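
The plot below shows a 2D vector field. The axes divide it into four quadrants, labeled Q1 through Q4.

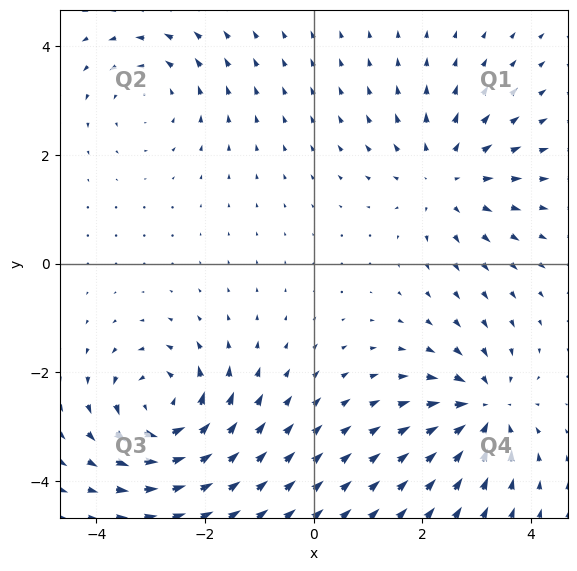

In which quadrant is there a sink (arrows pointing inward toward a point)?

The sink sits at approximately (3.1, -2.7), which lies in quadrant Q4. The divergence there is about -5, negative as expected for a sink.

Q4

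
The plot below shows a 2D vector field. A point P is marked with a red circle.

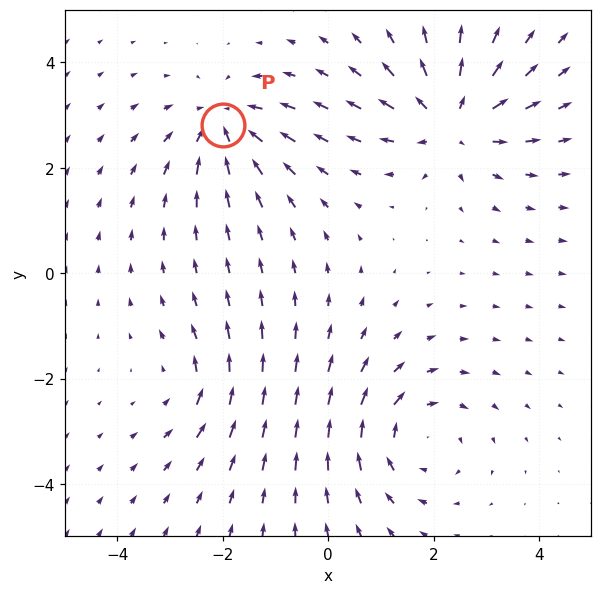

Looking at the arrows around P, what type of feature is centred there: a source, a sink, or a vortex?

At P (-2.0, 2.8) the arrows converge inward. Divergence about -5, curl ≈0 — negative divergence with near-zero curl is a sink.

sink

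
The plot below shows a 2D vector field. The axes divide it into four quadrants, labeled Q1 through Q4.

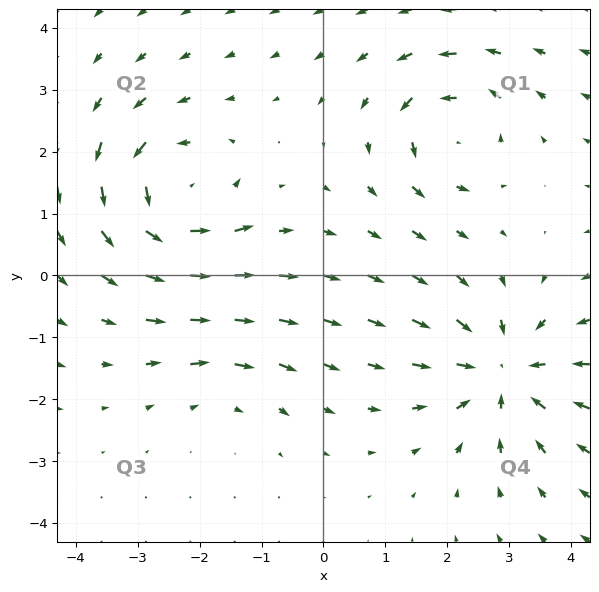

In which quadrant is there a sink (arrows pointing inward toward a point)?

The sink sits at approximately (2.9, -1.6), which lies in quadrant Q4. The divergence there is about -5, negative as expected for a sink.

Q4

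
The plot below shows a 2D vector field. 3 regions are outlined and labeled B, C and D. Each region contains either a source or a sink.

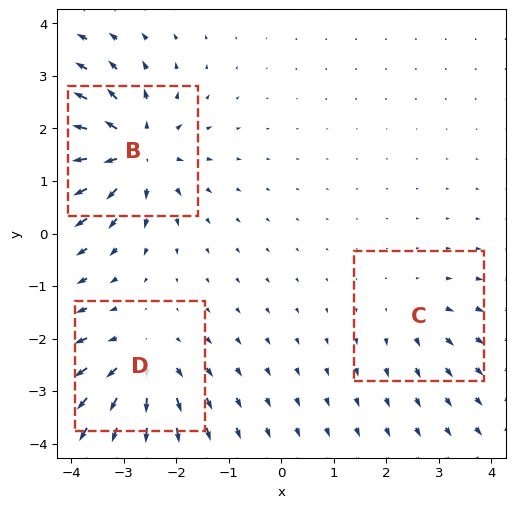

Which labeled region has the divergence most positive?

B

Divergence at each region's feature centre — B: about +6, C: about +2, D: about +4. Region B is most positive.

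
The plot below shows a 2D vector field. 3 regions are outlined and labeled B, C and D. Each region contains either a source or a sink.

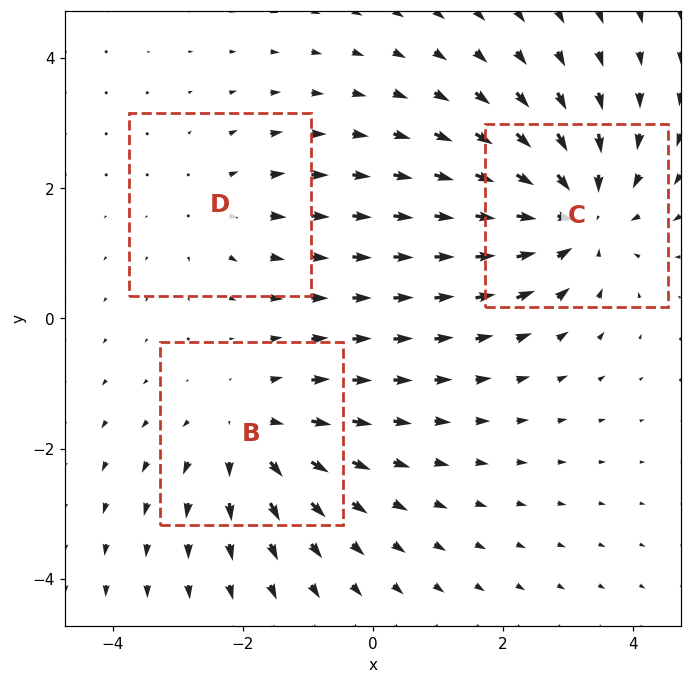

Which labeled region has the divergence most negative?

C

Divergence at each region's feature centre — B: about +3, C: about -4, D: about +2. Region C is most negative.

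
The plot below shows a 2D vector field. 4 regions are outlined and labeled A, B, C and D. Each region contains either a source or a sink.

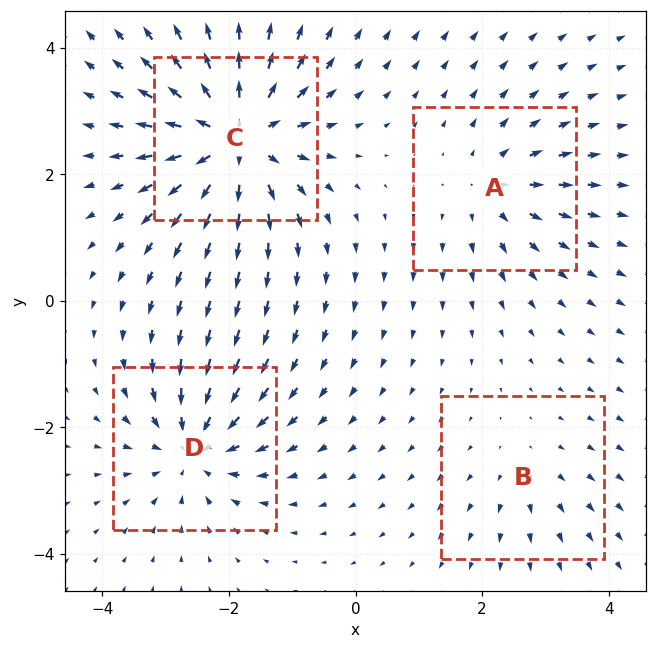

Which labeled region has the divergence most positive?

C

Divergence at each region's feature centre — A: about +4, B: about +2, C: about +8, D: about -6. Region C is most positive.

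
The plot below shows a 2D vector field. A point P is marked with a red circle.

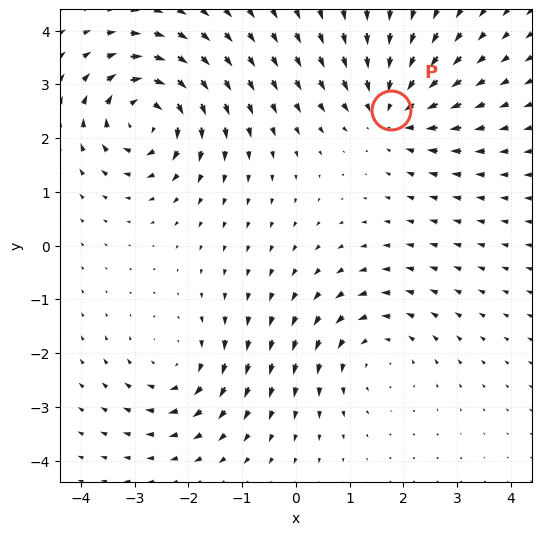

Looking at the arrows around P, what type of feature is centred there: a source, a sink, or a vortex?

sink

At P (1.8, 2.5) the arrows converge inward. Divergence about -5, curl ≈0 — negative divergence with near-zero curl is a sink.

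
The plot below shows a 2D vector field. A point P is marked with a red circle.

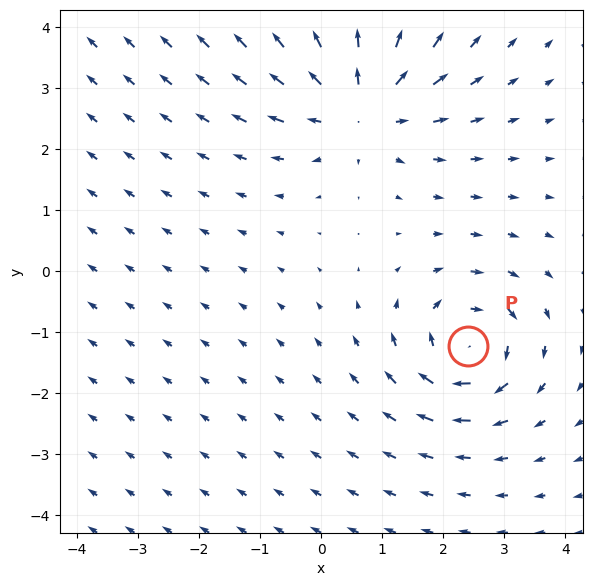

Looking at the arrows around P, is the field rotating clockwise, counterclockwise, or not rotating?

clockwise

Near P at (2.4, -1.2) the arrows circulate clockwise. The curl (z-component) there is about -5; negative curl means clockwise rotation.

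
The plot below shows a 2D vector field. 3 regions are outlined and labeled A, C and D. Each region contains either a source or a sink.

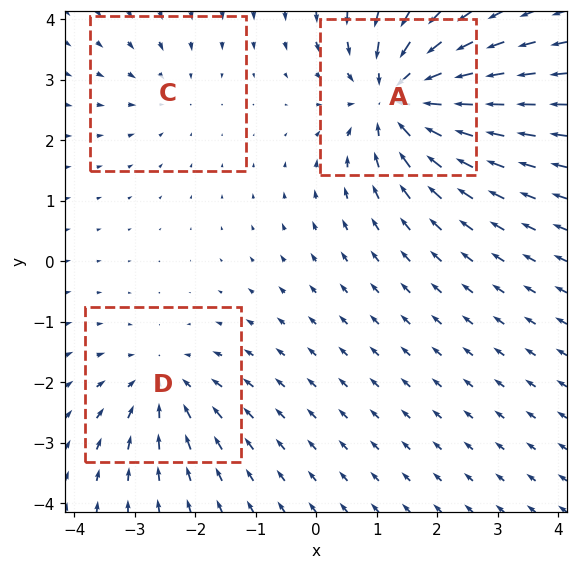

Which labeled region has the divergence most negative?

A

Divergence at each region's feature centre — A: about -6, C: about -2, D: about -3. Region A is most negative.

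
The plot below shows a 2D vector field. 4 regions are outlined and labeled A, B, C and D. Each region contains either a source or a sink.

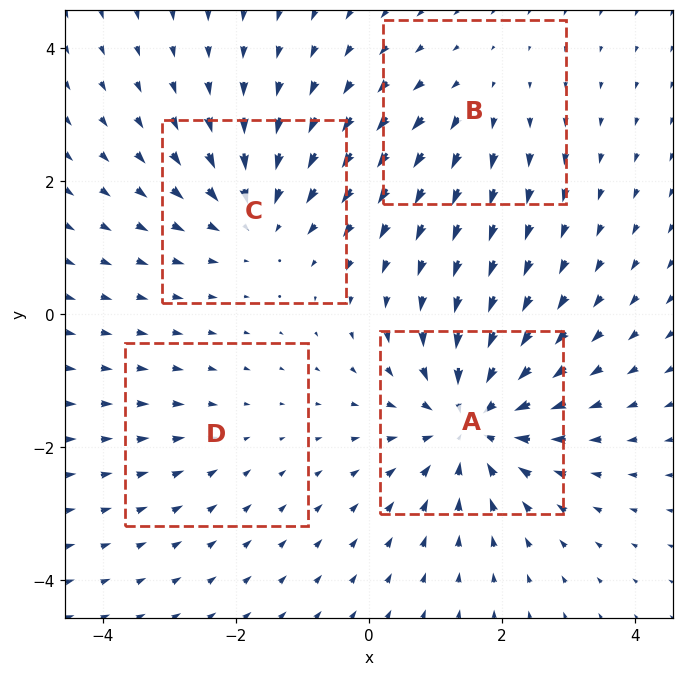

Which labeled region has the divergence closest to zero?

Divergence at each region's feature centre — A: about -7, B: about +3, C: about -4, D: about -2. Region D is closest to zero.

D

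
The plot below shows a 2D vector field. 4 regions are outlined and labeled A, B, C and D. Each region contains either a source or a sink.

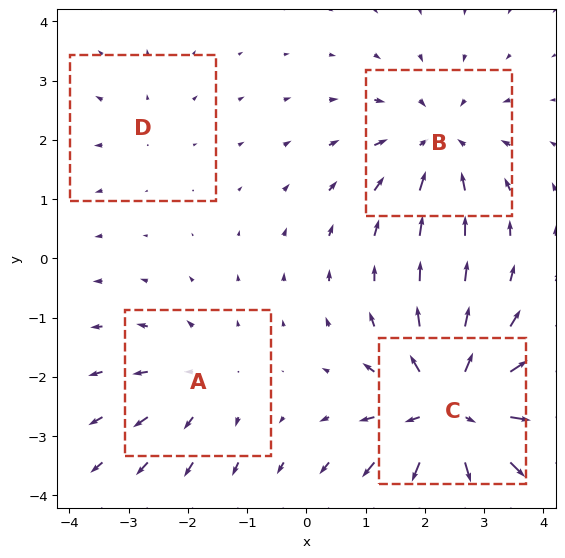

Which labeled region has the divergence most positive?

Divergence at each region's feature centre — A: about +3, B: about -4, C: about +7, D: about +2. Region C is most positive.

C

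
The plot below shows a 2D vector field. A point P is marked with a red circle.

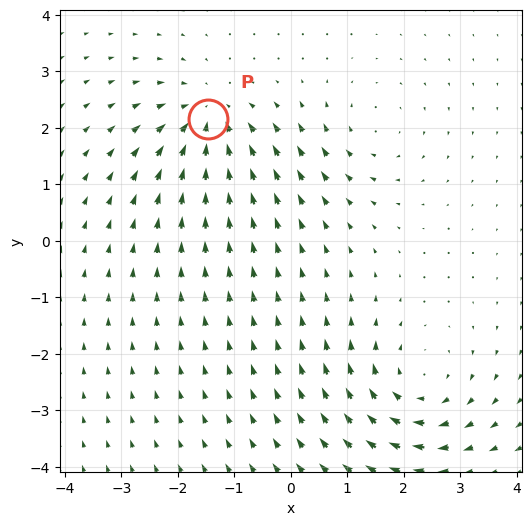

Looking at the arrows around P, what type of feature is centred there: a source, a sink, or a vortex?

At P (-1.5, 2.2) the arrows converge inward. Divergence about -5, curl ≈0 — negative divergence with near-zero curl is a sink.

sink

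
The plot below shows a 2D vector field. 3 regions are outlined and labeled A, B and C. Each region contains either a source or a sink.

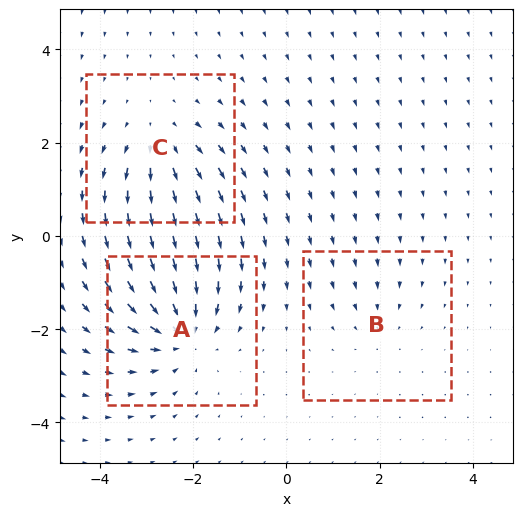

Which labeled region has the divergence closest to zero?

B

Divergence at each region's feature centre — A: about -5, B: about -2, C: about +3. Region B is closest to zero.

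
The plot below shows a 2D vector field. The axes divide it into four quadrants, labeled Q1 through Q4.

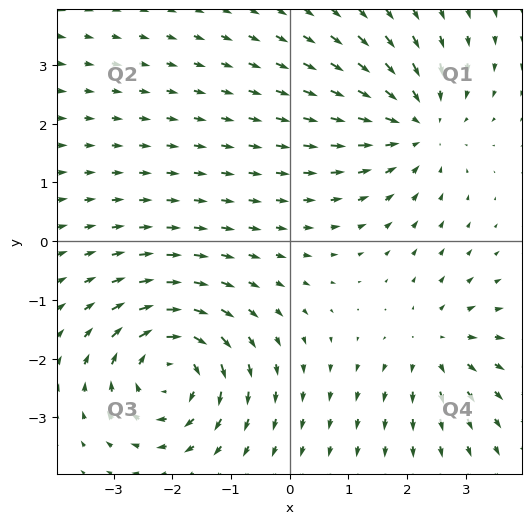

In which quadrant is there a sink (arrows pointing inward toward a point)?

Q1

The sink sits at approximately (2.2, 2.0), which lies in quadrant Q1. The divergence there is about -4, negative as expected for a sink.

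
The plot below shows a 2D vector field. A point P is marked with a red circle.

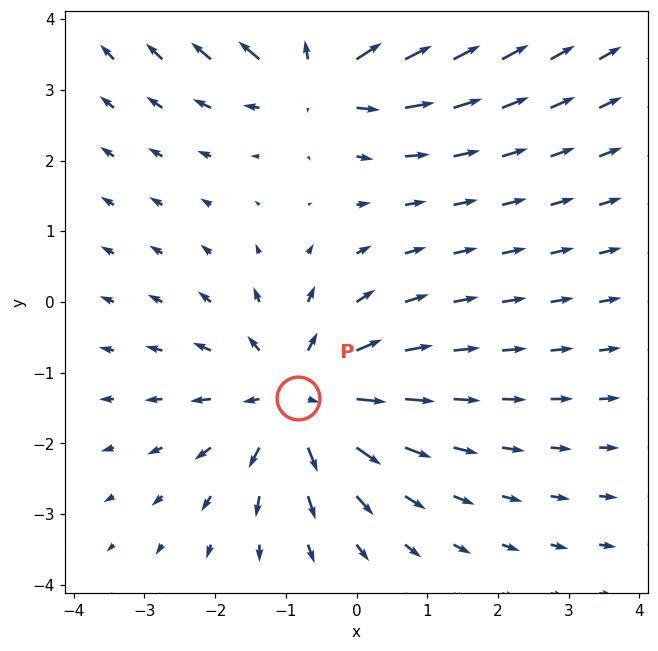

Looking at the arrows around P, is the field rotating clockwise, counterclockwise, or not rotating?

Near P at (-0.8, -1.4) the arrows show no circulation. The curl there is ≈0.

not rotating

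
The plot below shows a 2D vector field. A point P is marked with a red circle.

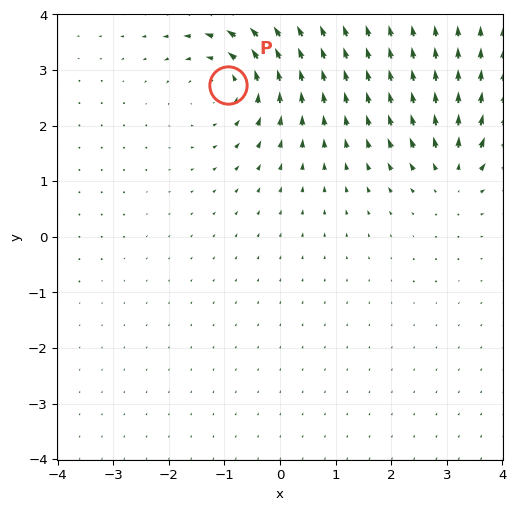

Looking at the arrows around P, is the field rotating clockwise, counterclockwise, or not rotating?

Near P at (-0.9, 2.7) the arrows circulate counterclockwise. The curl (z-component) there is about +4; positive curl means counterclockwise rotation.

counterclockwise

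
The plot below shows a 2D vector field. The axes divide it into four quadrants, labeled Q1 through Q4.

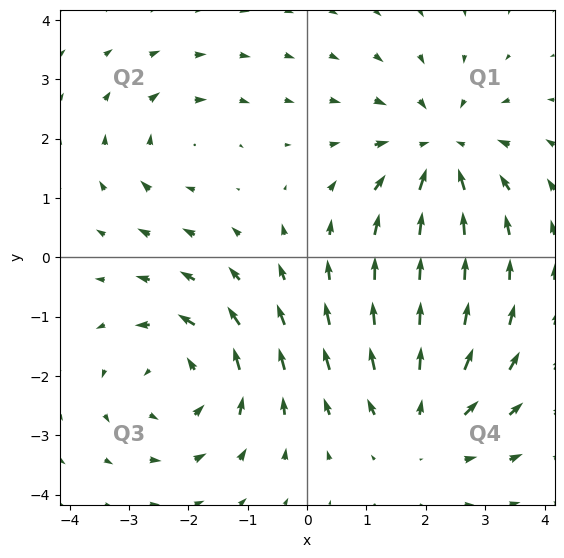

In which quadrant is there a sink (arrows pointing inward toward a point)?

The sink sits at approximately (2.2, 1.8), which lies in quadrant Q1. The divergence there is about -4, negative as expected for a sink.

Q1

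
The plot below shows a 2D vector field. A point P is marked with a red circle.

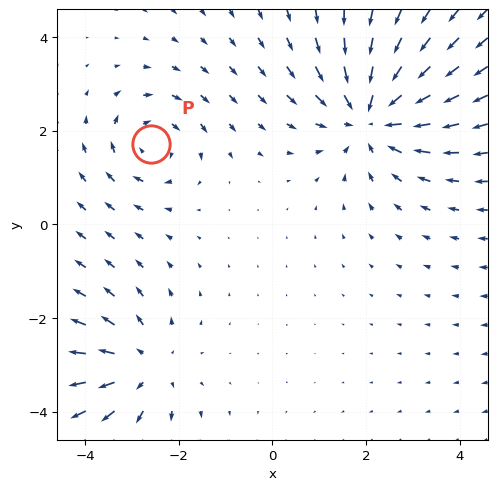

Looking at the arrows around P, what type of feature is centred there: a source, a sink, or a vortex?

vortex

At P (-2.6, 1.7) the arrows circulate clockwise. Divergence ≈0, curl about -3 — near-zero divergence with nonzero curl is a vortex.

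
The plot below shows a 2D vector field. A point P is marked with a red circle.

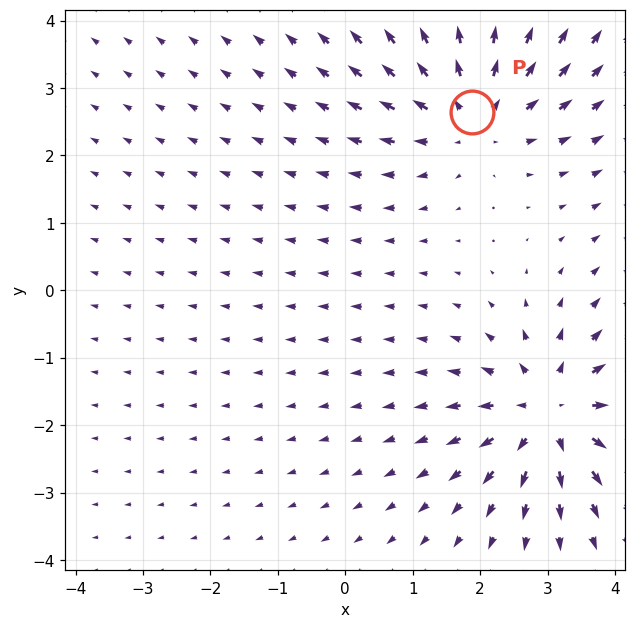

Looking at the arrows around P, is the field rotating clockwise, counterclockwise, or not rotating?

Near P at (1.9, 2.6) the arrows show no circulation. The curl there is ≈0.

not rotating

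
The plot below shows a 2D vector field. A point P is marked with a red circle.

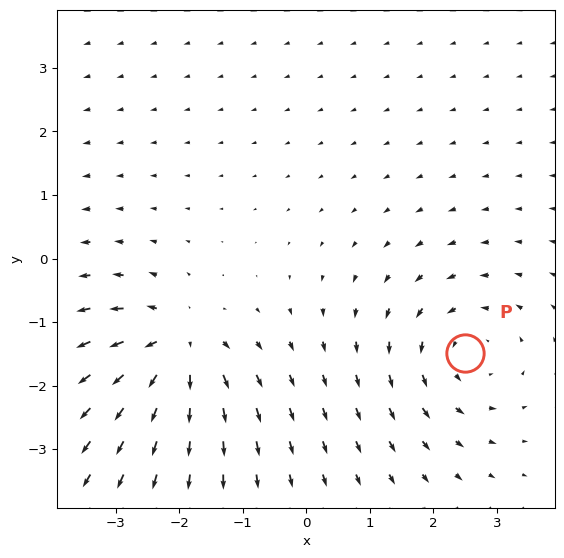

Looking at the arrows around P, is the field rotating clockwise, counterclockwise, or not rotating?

counterclockwise

Near P at (2.5, -1.5) the arrows circulate counterclockwise. The curl (z-component) there is about +3; positive curl means counterclockwise rotation.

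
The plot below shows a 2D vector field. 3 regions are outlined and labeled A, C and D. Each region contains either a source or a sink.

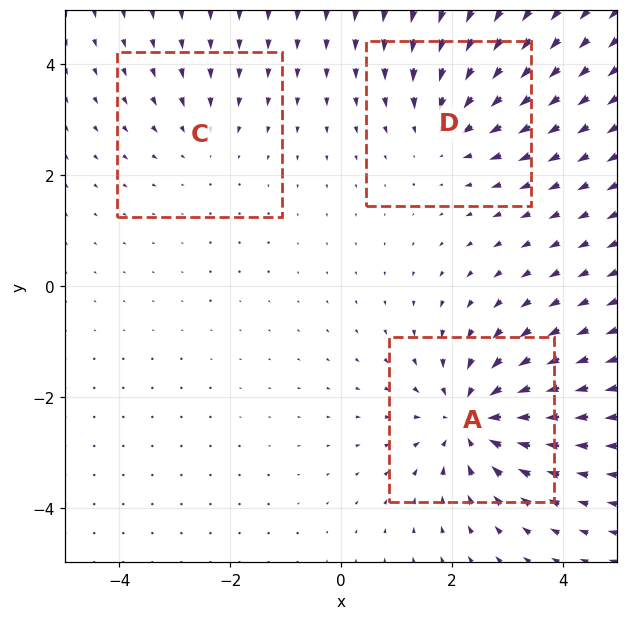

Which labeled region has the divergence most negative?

A

Divergence at each region's feature centre — A: about -5, C: about -2, D: about -3. Region A is most negative.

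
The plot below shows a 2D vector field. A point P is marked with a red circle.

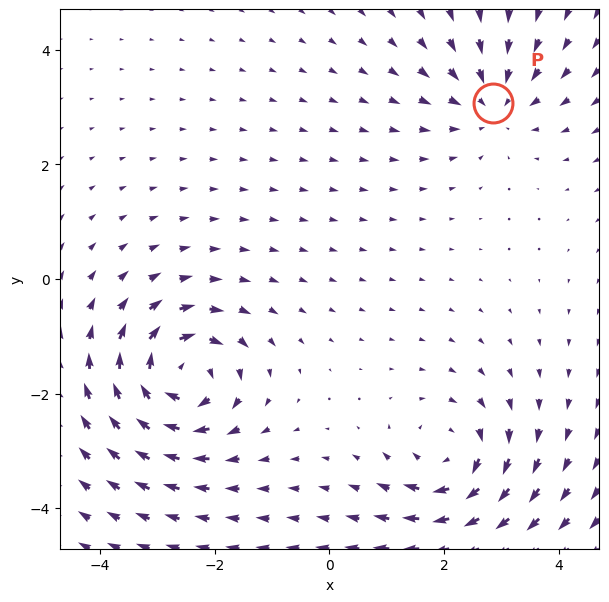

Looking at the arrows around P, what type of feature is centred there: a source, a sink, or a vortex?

sink

At P (2.8, 3.1) the arrows converge inward. Divergence about -3, curl ≈0 — negative divergence with near-zero curl is a sink.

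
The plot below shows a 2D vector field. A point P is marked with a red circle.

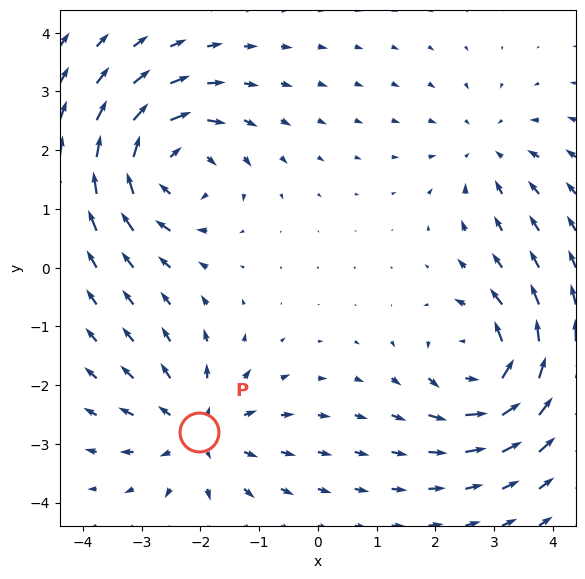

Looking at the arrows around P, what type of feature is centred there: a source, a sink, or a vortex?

At P (-2.0, -2.8) the arrows spread outward. Divergence about +4, curl ≈0 — positive divergence with near-zero curl is a source.

source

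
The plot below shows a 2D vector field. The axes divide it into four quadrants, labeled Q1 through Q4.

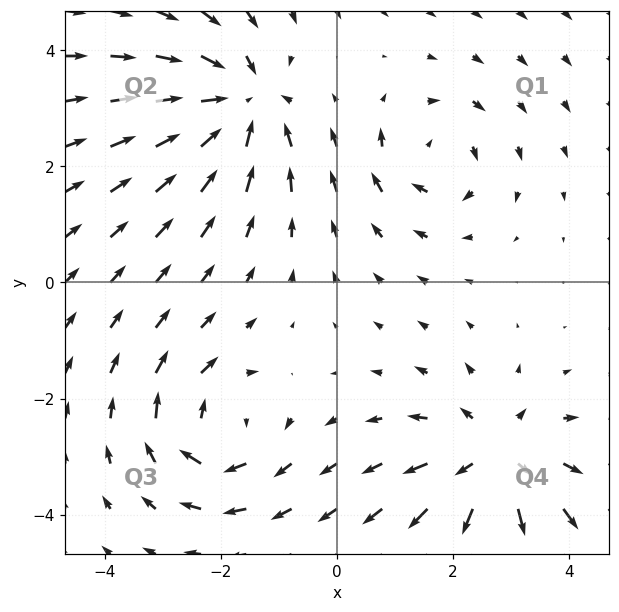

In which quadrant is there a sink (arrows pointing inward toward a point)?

Q2

The sink sits at approximately (-1.7, 3.1), which lies in quadrant Q2. The divergence there is about -5, negative as expected for a sink.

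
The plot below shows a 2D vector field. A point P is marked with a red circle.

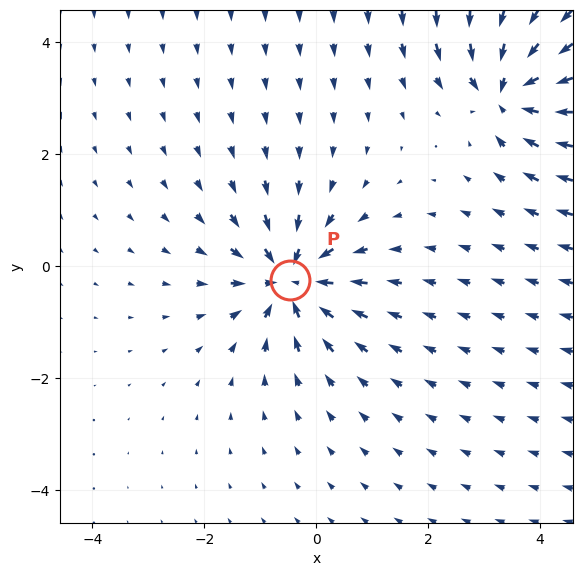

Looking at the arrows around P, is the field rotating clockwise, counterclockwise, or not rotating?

Near P at (-0.5, -0.3) the arrows show no circulation. The curl there is ≈0.

not rotating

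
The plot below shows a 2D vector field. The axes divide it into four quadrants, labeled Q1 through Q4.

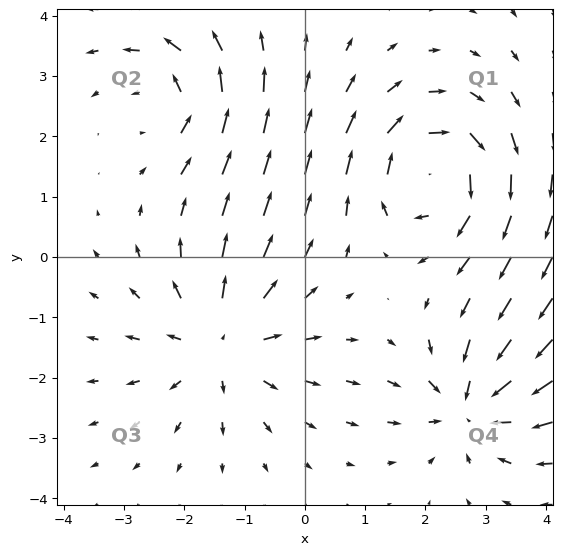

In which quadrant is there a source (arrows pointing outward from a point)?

Q3

The source sits at approximately (-1.4, -1.4), which lies in quadrant Q3. The divergence there is about +5, positive as expected for a source.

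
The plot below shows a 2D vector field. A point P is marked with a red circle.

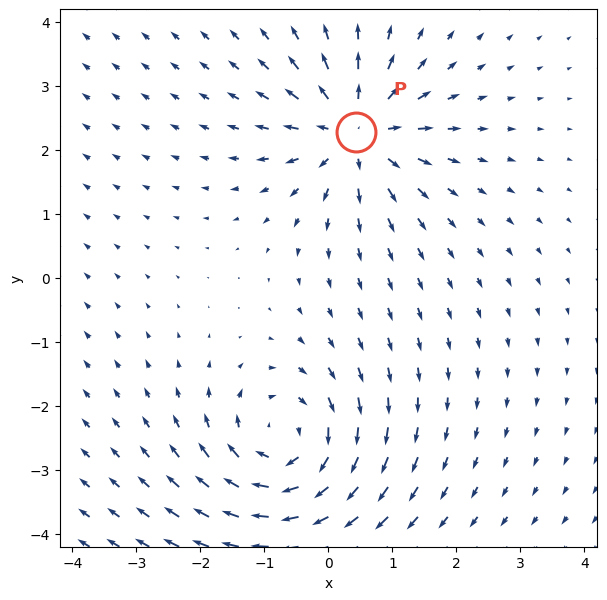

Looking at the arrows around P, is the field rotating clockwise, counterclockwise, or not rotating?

Near P at (0.4, 2.3) the arrows show no circulation. The curl there is ≈0.

not rotating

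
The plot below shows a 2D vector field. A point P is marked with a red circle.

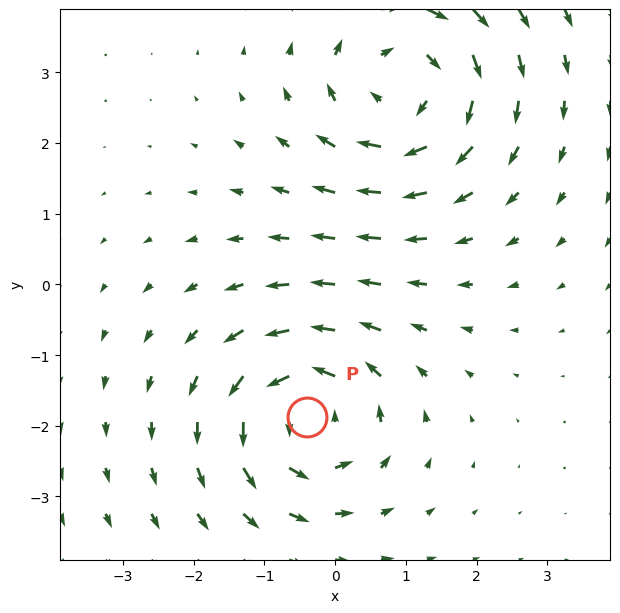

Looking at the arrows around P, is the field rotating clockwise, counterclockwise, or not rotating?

Near P at (-0.4, -1.9) the arrows circulate counterclockwise. The curl (z-component) there is about +5; positive curl means counterclockwise rotation.

counterclockwise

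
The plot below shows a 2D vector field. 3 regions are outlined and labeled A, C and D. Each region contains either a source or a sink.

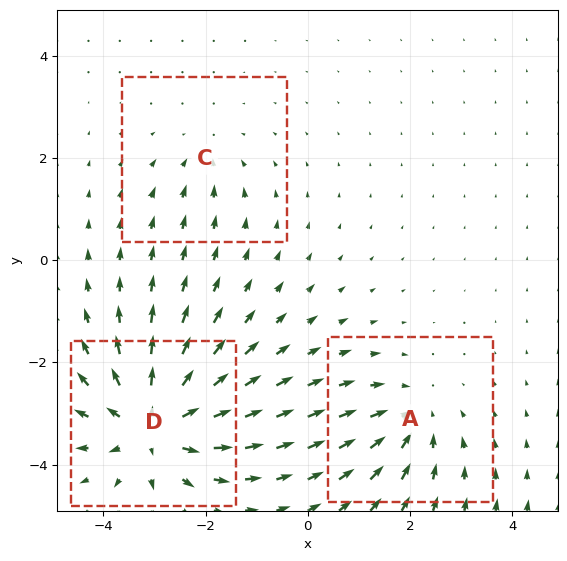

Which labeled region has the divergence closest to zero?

C

Divergence at each region's feature centre — A: about -3, C: about -2, D: about +5. Region C is closest to zero.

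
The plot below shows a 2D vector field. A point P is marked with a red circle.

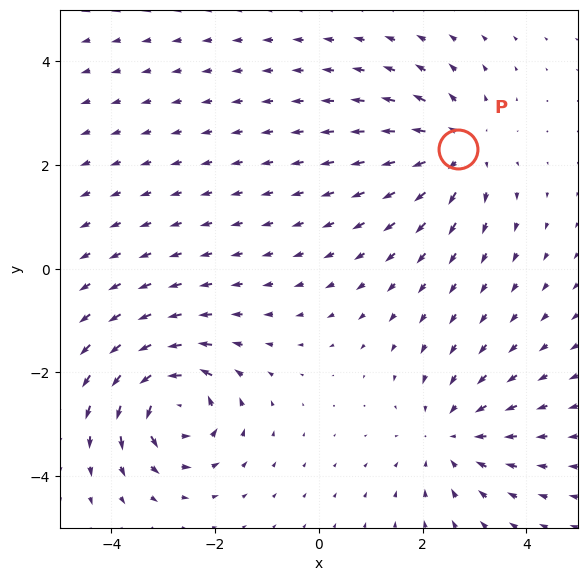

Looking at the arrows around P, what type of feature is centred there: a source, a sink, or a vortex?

At P (2.7, 2.3) the arrows spread outward. Divergence about +5, curl ≈0 — positive divergence with near-zero curl is a source.

source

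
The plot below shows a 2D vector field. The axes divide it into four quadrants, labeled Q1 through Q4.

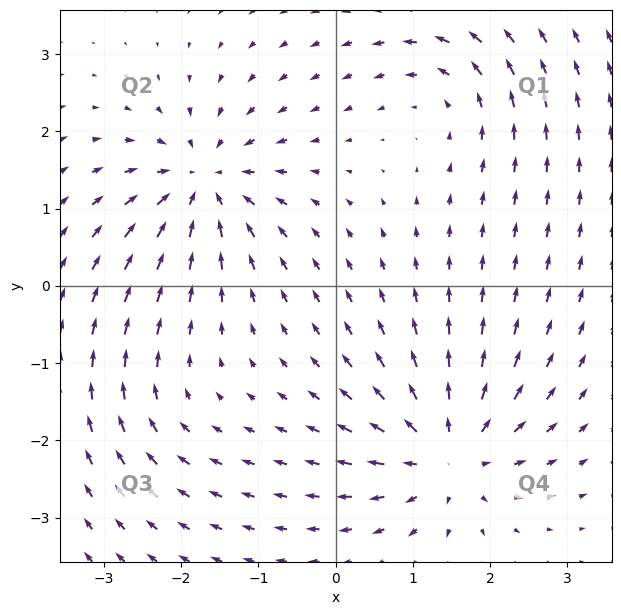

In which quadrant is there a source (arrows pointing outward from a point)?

Q4

The source sits at approximately (1.5, -2.2), which lies in quadrant Q4. The divergence there is about +6, positive as expected for a source.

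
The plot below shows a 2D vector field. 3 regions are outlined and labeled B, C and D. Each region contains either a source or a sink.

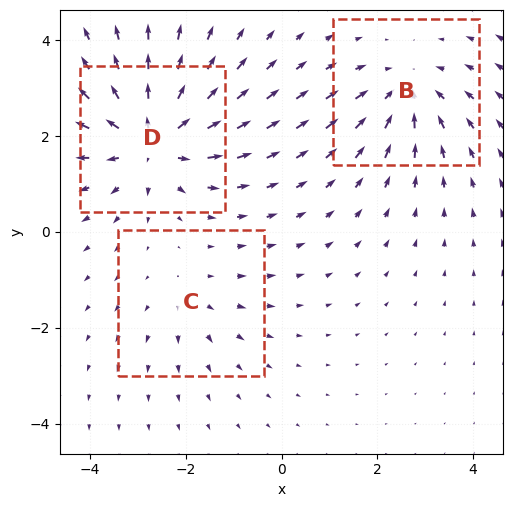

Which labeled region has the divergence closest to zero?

C

Divergence at each region's feature centre — B: about -3, C: about +2, D: about +5. Region C is closest to zero.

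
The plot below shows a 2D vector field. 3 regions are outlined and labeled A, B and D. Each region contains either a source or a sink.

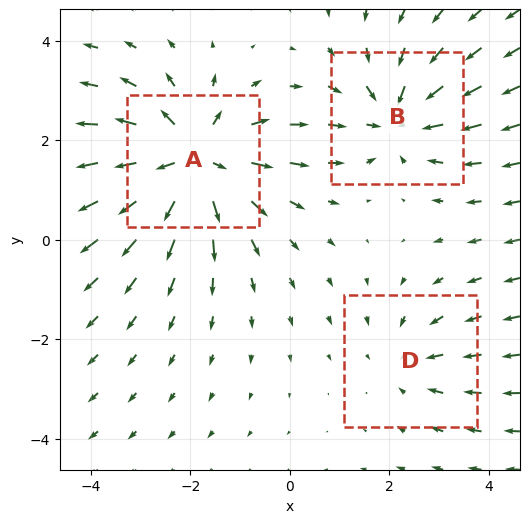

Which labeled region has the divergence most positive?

A

Divergence at each region's feature centre — A: about +4, B: about -3, D: about -2. Region A is most positive.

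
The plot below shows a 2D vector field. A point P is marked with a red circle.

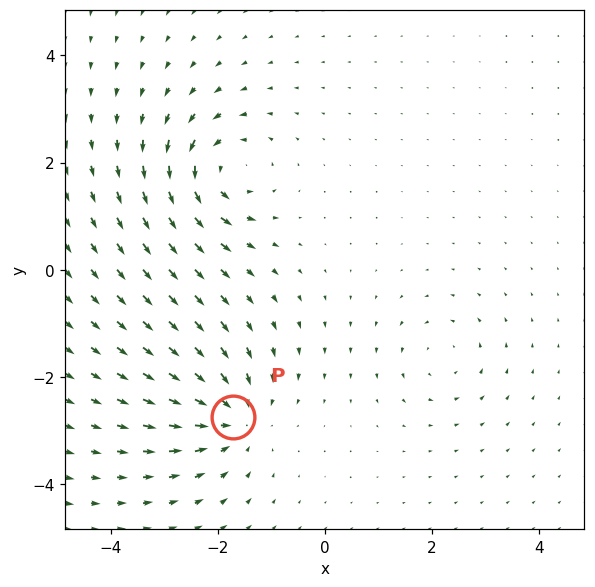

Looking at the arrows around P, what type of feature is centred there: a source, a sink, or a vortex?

sink

At P (-1.7, -2.8) the arrows converge inward. Divergence about -5, curl ≈0 — negative divergence with near-zero curl is a sink.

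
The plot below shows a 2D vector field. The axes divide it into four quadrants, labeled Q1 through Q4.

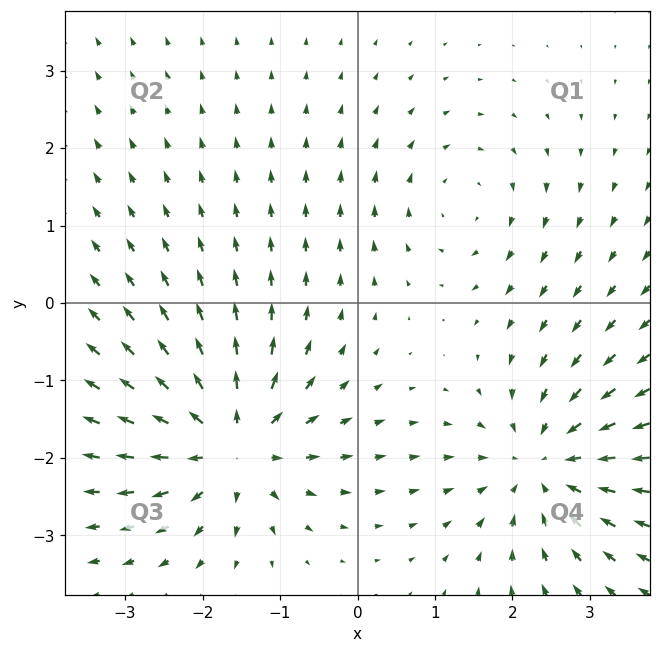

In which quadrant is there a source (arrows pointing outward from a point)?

Q3

The source sits at approximately (-1.6, -1.8), which lies in quadrant Q3. The divergence there is about +6, positive as expected for a source.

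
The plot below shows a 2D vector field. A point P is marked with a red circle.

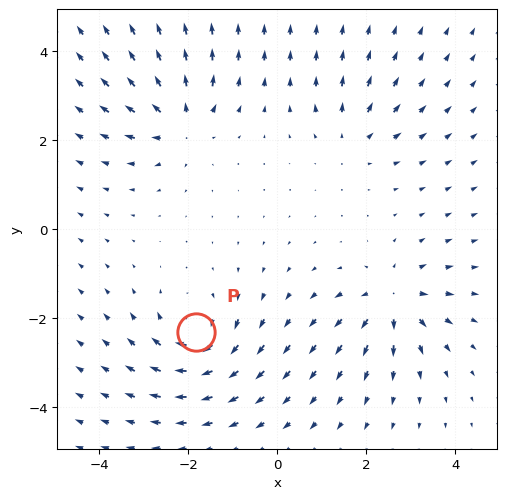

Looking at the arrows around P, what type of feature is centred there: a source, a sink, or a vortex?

vortex

At P (-1.8, -2.3) the arrows circulate clockwise. Divergence ≈0, curl about -7 — near-zero divergence with nonzero curl is a vortex.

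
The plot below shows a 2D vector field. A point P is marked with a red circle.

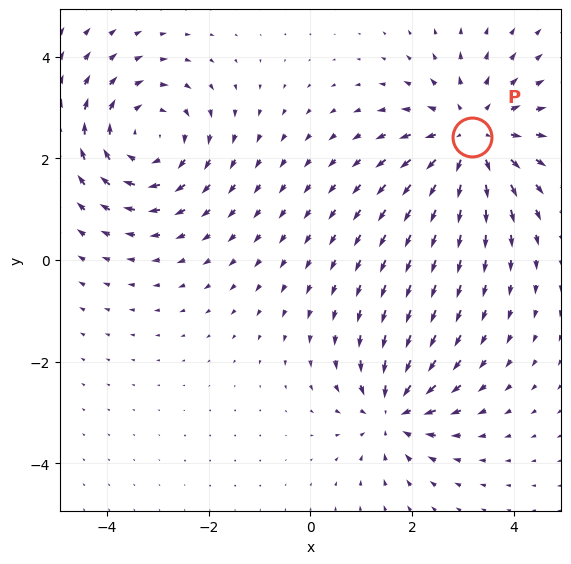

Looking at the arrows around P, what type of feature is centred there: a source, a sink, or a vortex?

At P (3.2, 2.4) the arrows spread outward. Divergence about +4, curl ≈0 — positive divergence with near-zero curl is a source.

source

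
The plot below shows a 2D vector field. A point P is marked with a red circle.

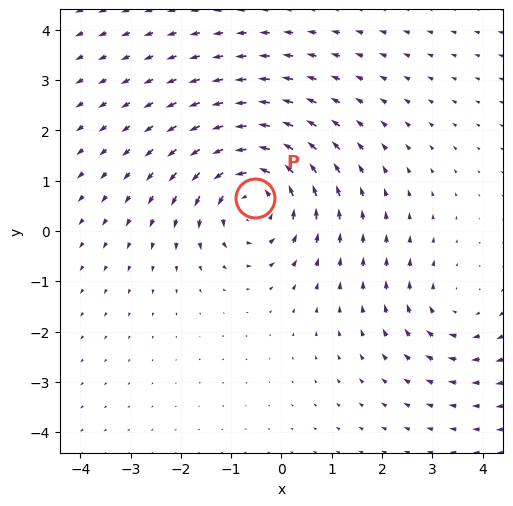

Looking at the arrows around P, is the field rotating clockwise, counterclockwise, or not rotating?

counterclockwise

Near P at (-0.5, 0.7) the arrows circulate counterclockwise. The curl (z-component) there is about +4; positive curl means counterclockwise rotation.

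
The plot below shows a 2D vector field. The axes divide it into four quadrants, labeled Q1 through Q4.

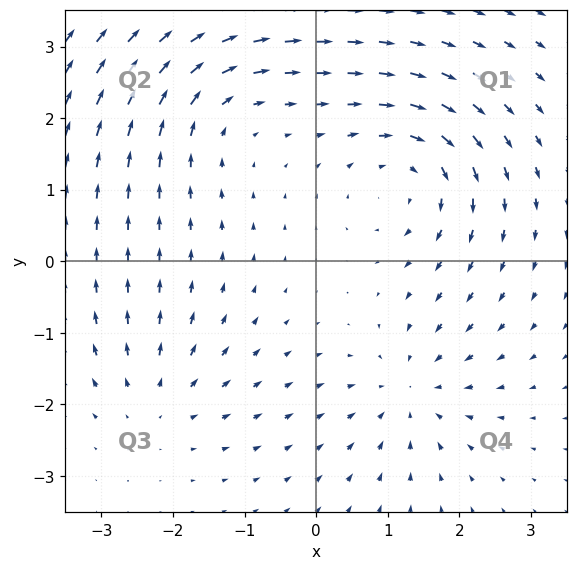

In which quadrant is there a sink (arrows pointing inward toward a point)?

The sink sits at approximately (1.3, -1.8), which lies in quadrant Q4. The divergence there is about -4, negative as expected for a sink.

Q4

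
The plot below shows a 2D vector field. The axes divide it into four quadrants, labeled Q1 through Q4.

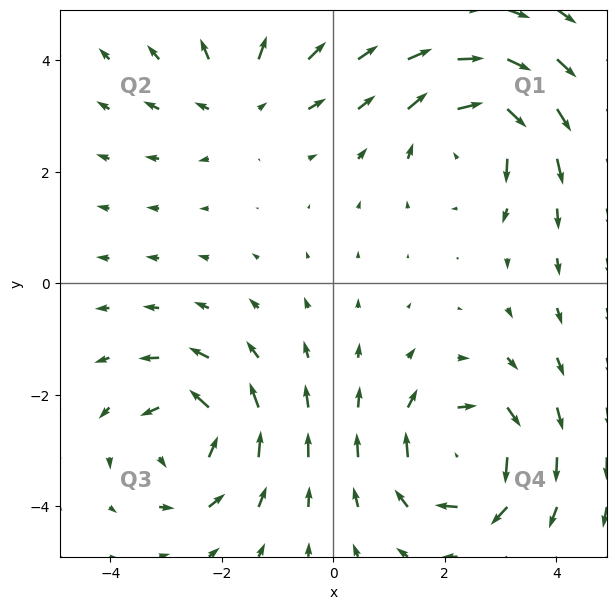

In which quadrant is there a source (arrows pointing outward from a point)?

Q2

The source sits at approximately (-1.6, 3.3), which lies in quadrant Q2. The divergence there is about +3, positive as expected for a source.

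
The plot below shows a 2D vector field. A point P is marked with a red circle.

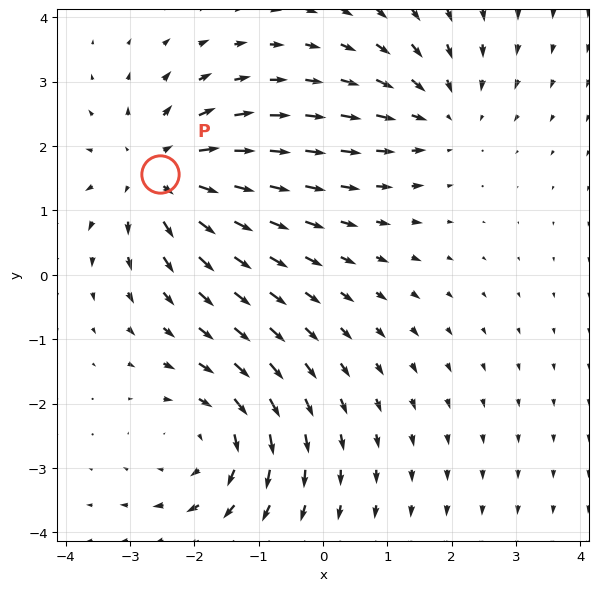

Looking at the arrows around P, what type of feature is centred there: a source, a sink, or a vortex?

source

At P (-2.5, 1.6) the arrows spread outward. Divergence about +4, curl ≈0 — positive divergence with near-zero curl is a source.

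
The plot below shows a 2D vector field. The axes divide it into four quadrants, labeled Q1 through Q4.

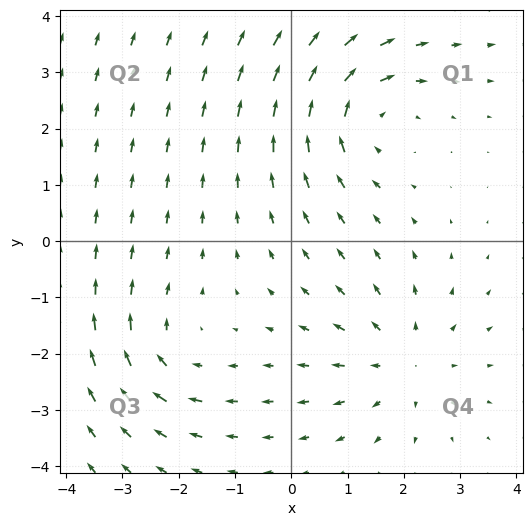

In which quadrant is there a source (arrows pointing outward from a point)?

Q4

The source sits at approximately (2.0, -2.1), which lies in quadrant Q4. The divergence there is about +3, positive as expected for a source.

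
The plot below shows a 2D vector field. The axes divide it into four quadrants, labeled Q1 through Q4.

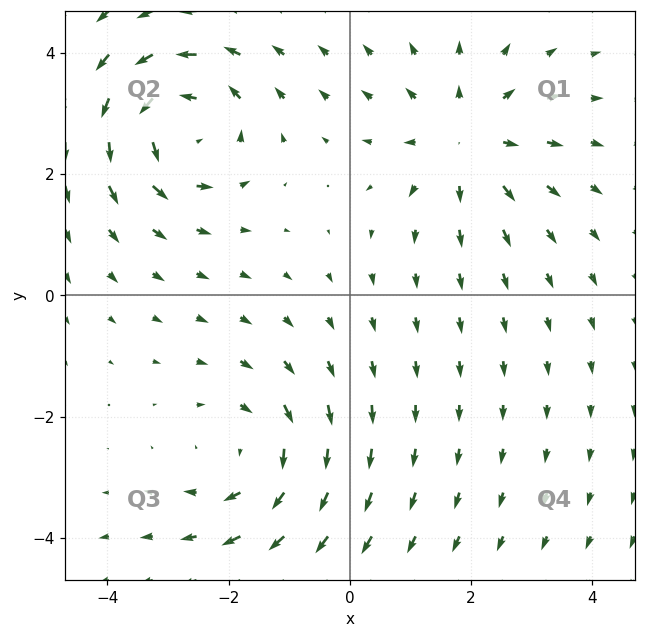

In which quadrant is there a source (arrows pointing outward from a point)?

Q1

The source sits at approximately (1.9, 2.6), which lies in quadrant Q1. The divergence there is about +3, positive as expected for a source.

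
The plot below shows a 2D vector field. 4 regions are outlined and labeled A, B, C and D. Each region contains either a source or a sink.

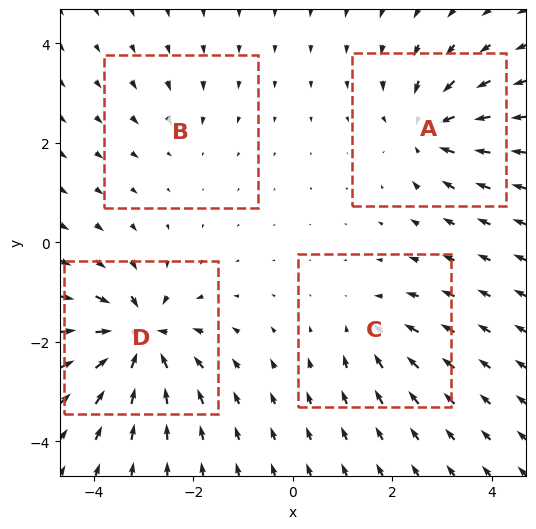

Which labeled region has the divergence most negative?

Divergence at each region's feature centre — A: about -6, B: about -2, C: about -4, D: about -9. Region D is most negative.

D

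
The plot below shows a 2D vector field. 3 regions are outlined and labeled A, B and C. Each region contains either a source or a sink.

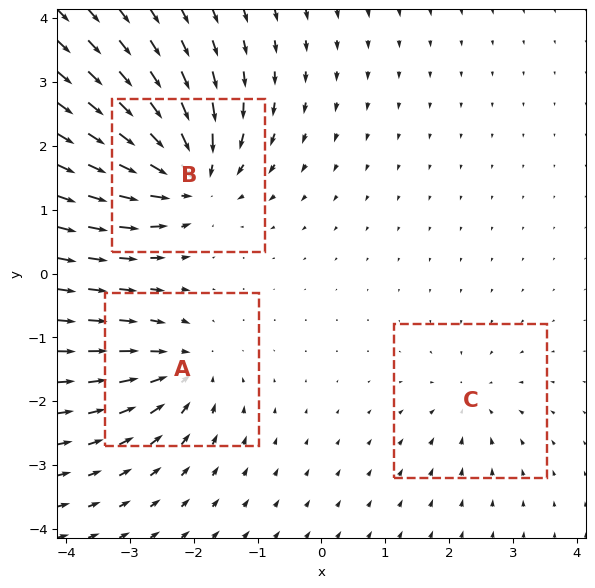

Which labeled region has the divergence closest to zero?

C

Divergence at each region's feature centre — A: about -4, B: about -6, C: about -3. Region C is closest to zero.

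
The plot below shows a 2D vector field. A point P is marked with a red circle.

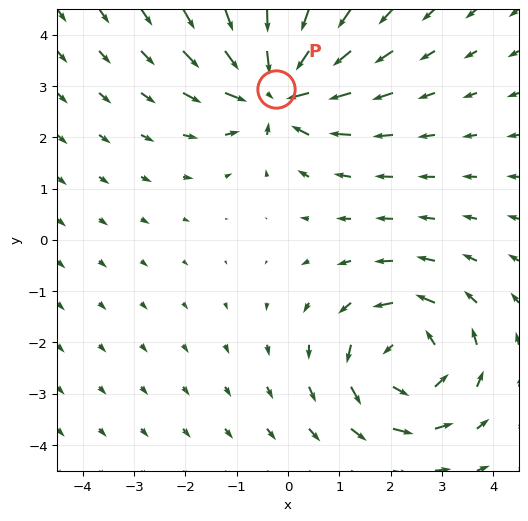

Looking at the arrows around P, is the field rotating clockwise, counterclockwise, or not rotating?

not rotating

Near P at (-0.2, 2.9) the arrows show no circulation. The curl there is ≈0.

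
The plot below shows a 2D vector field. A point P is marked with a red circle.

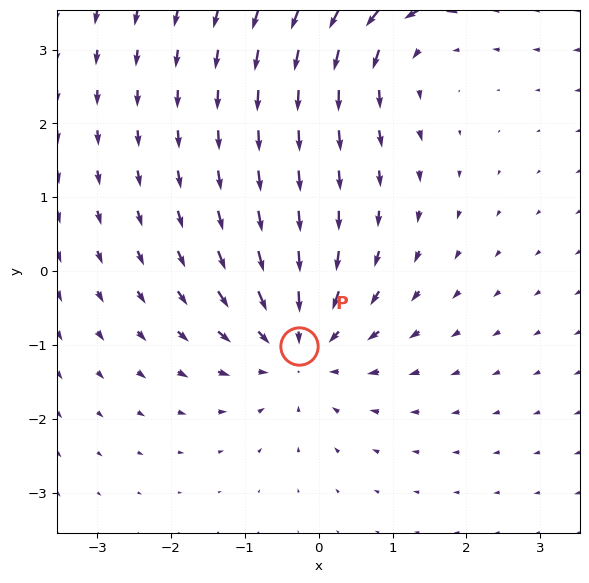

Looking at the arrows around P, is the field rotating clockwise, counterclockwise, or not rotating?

Near P at (-0.3, -1.0) the arrows show no circulation. The curl there is ≈0.

not rotating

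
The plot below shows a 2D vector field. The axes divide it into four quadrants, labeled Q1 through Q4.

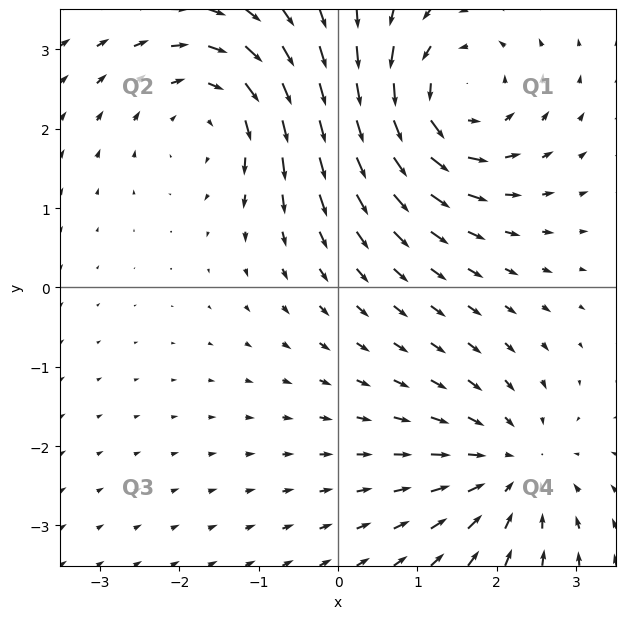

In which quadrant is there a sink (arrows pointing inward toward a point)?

The sink sits at approximately (2.2, -2.3), which lies in quadrant Q4. The divergence there is about -4, negative as expected for a sink.

Q4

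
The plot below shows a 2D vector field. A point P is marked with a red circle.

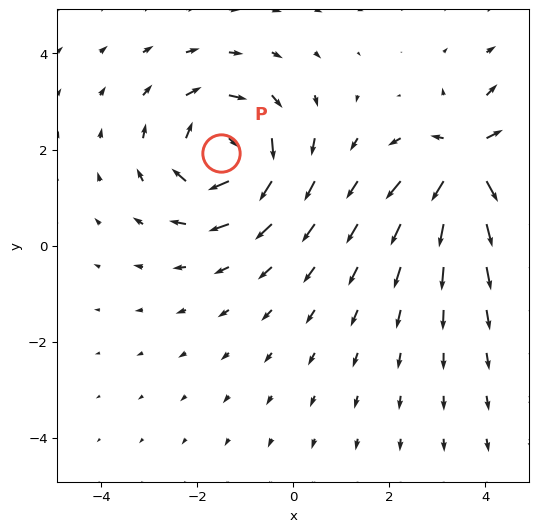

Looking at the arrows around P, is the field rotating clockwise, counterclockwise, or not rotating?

clockwise

Near P at (-1.5, 1.9) the arrows circulate clockwise. The curl (z-component) there is about -5; negative curl means clockwise rotation.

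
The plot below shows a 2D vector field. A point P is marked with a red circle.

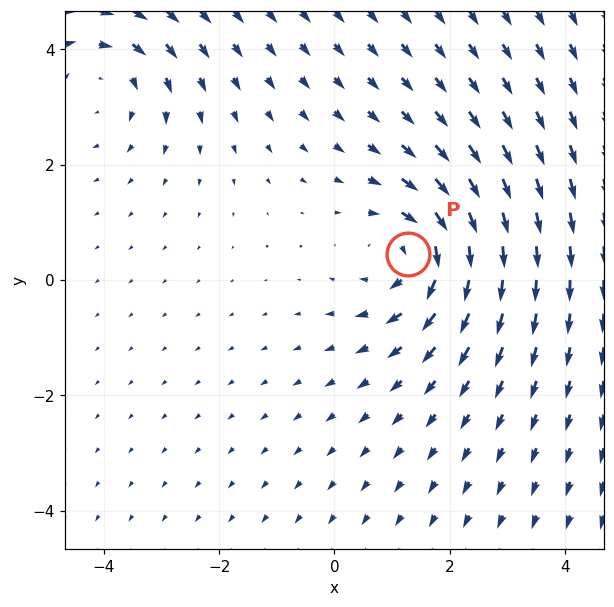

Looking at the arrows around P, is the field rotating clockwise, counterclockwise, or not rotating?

clockwise

Near P at (1.3, 0.5) the arrows circulate clockwise. The curl (z-component) there is about -4; negative curl means clockwise rotation.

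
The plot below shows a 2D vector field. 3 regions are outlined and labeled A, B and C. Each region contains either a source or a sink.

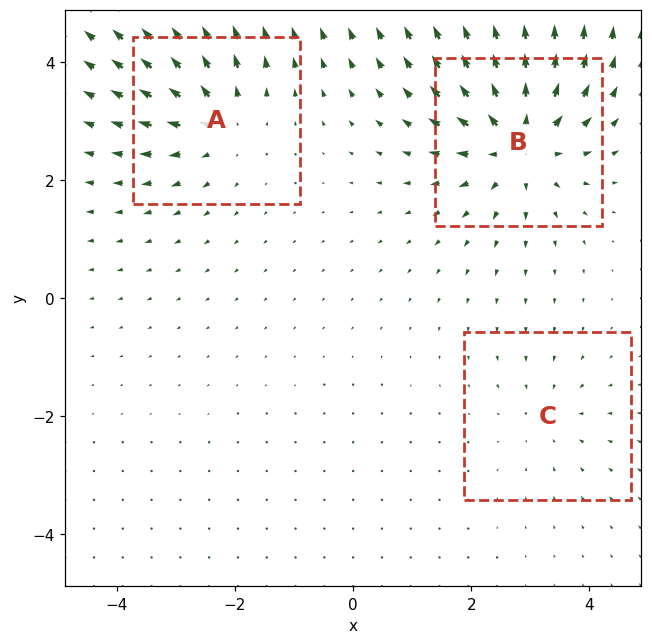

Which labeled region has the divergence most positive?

Divergence at each region's feature centre — A: about +4, B: about +6, C: about -2. Region B is most positive.

B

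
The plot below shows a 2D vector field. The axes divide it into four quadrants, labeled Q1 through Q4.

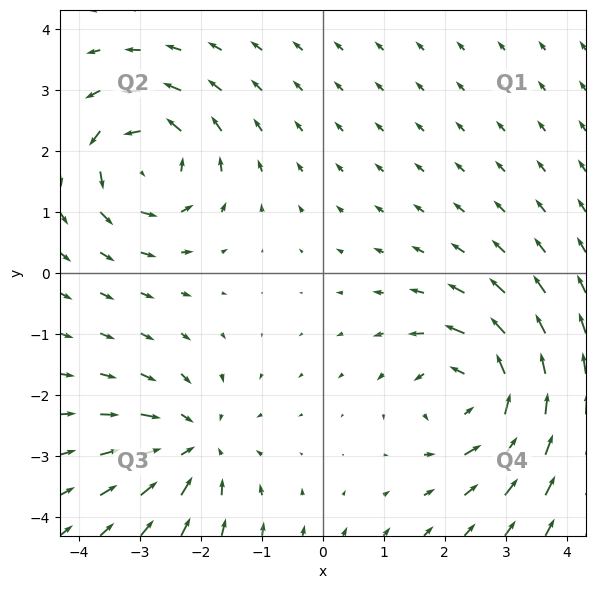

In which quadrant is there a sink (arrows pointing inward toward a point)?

The sink sits at approximately (-2.1, -2.8), which lies in quadrant Q3. The divergence there is about -4, negative as expected for a sink.

Q3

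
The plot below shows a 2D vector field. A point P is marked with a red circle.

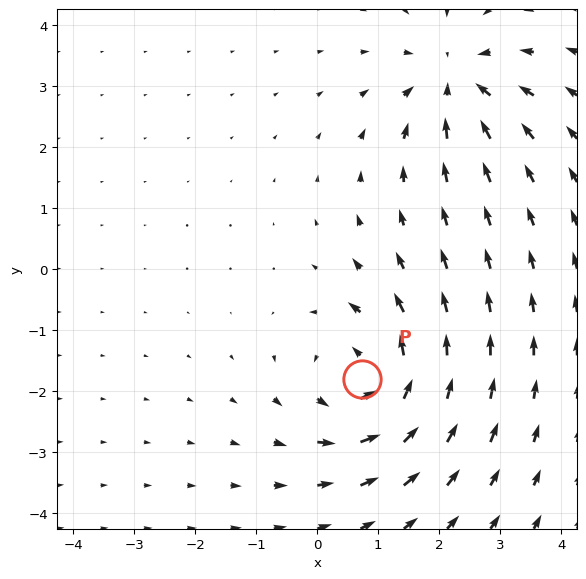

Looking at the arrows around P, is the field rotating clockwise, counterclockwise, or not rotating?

Near P at (0.7, -1.8) the arrows circulate counterclockwise. The curl (z-component) there is about +5; positive curl means counterclockwise rotation.

counterclockwise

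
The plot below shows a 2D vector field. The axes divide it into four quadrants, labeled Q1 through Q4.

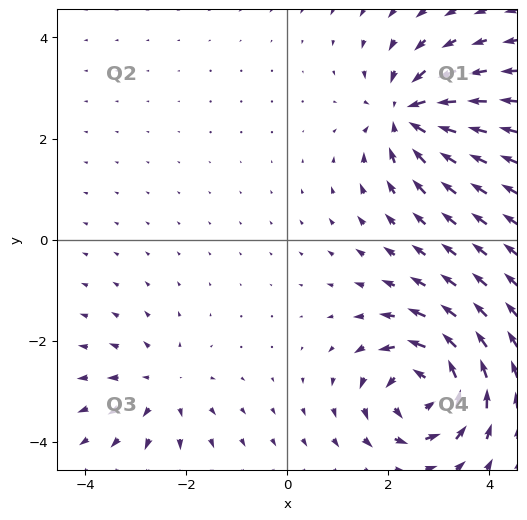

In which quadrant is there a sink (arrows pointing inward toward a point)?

Q1

The sink sits at approximately (2.4, 2.5), which lies in quadrant Q1. The divergence there is about -6, negative as expected for a sink.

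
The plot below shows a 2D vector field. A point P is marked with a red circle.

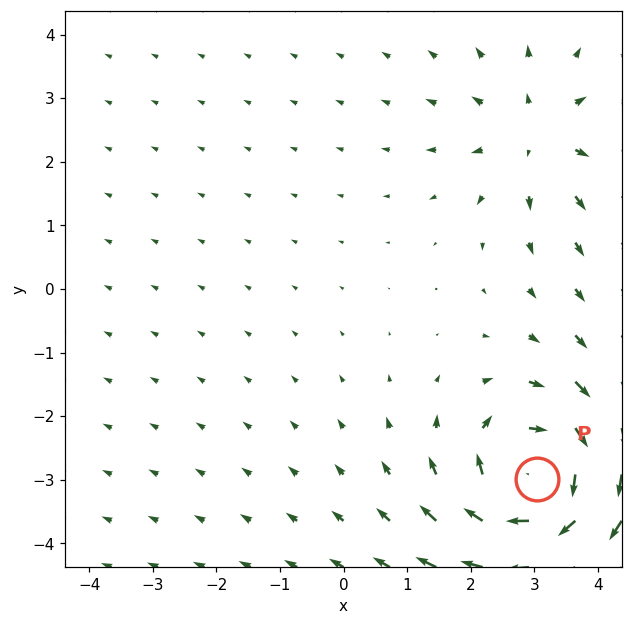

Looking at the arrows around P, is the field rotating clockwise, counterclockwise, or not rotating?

clockwise

Near P at (3.0, -3.0) the arrows circulate clockwise. The curl (z-component) there is about -5; negative curl means clockwise rotation.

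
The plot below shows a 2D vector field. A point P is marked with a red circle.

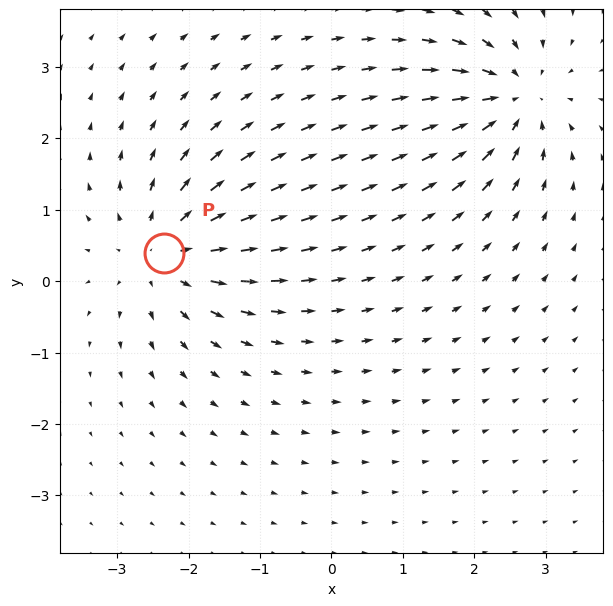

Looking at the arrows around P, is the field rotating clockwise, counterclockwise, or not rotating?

Near P at (-2.3, 0.4) the arrows show no circulation. The curl there is ≈0.

not rotating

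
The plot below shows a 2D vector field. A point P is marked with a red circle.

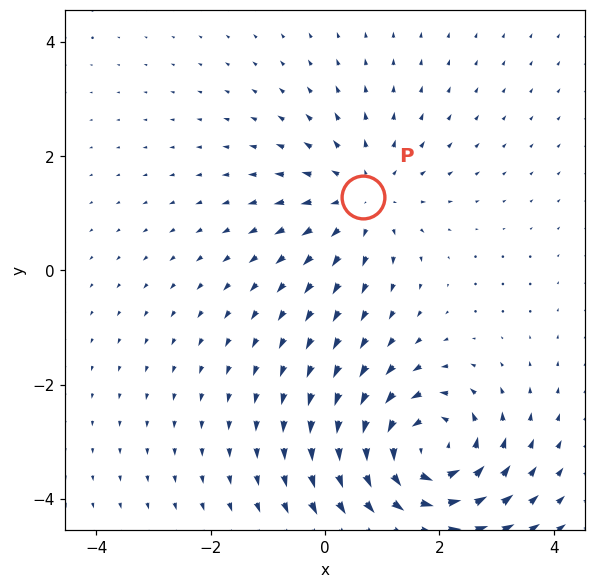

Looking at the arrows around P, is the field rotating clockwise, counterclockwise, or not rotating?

not rotating

Near P at (0.7, 1.3) the arrows show no circulation. The curl there is ≈0.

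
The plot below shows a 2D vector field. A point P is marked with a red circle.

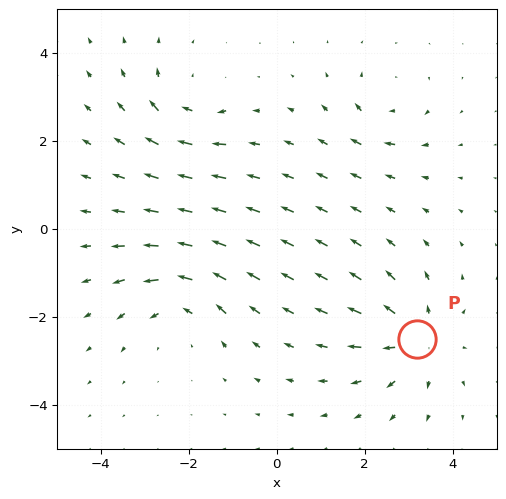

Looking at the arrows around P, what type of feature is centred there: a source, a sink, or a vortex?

source

At P (3.2, -2.5) the arrows spread outward. Divergence about +5, curl ≈0 — positive divergence with near-zero curl is a source.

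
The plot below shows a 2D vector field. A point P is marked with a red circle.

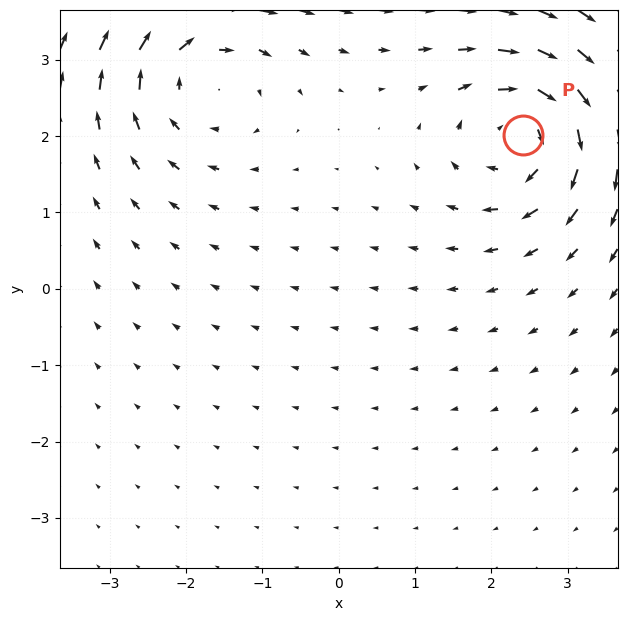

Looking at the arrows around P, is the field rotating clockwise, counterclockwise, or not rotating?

Near P at (2.4, 2.0) the arrows circulate clockwise. The curl (z-component) there is about -7; negative curl means clockwise rotation.

clockwise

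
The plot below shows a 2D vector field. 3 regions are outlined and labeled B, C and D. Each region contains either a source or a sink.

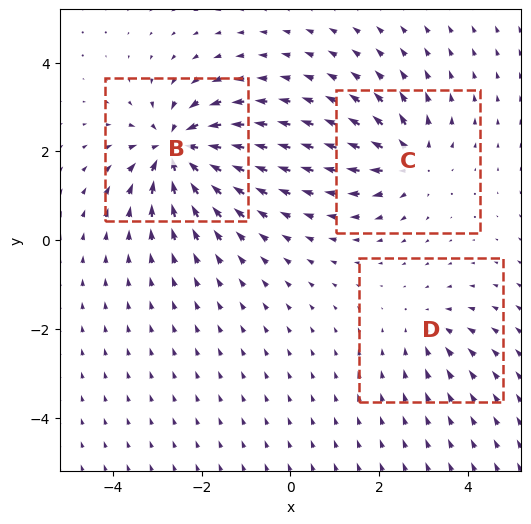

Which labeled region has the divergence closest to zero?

Divergence at each region's feature centre — B: about -7, C: about +4, D: about -3. Region D is closest to zero.

D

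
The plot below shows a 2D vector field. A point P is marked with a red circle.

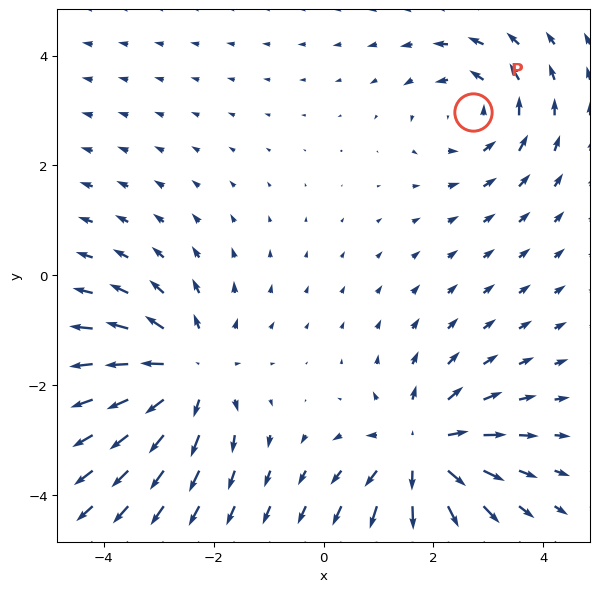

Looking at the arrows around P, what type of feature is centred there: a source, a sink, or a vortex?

At P (2.7, 3.0) the arrows circulate counterclockwise. Divergence ≈0, curl about +3 — near-zero divergence with nonzero curl is a vortex.

vortex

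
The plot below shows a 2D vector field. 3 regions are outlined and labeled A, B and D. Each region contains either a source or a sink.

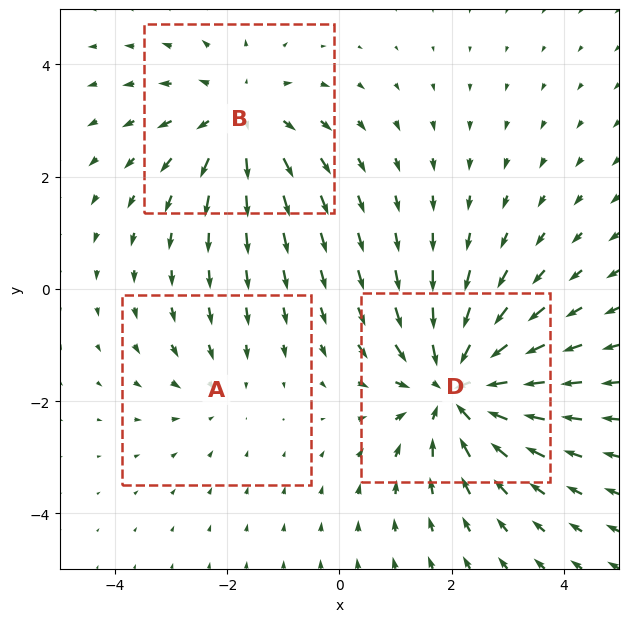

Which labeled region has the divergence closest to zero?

A

Divergence at each region's feature centre — A: about -2, B: about +3, D: about -4. Region A is closest to zero.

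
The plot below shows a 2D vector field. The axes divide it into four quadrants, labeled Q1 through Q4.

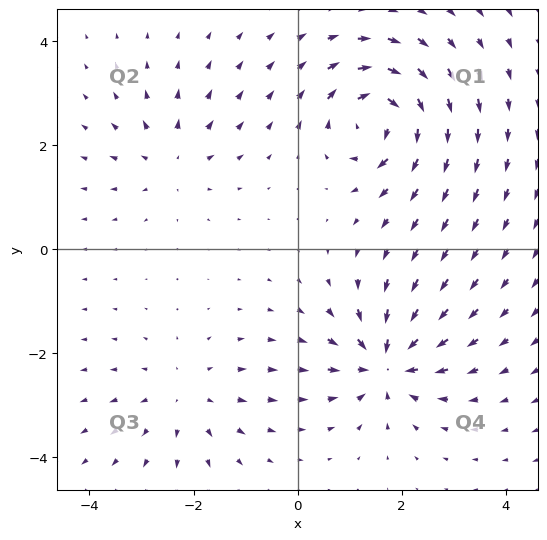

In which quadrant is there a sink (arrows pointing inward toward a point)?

The sink sits at approximately (1.7, -2.2), which lies in quadrant Q4. The divergence there is about -6, negative as expected for a sink.

Q4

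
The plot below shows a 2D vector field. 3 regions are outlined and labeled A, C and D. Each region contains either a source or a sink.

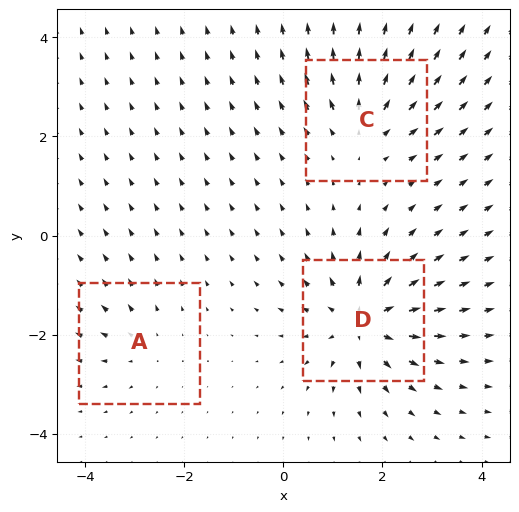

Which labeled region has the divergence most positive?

D

Divergence at each region's feature centre — A: about +2, C: about +3, D: about +5. Region D is most positive.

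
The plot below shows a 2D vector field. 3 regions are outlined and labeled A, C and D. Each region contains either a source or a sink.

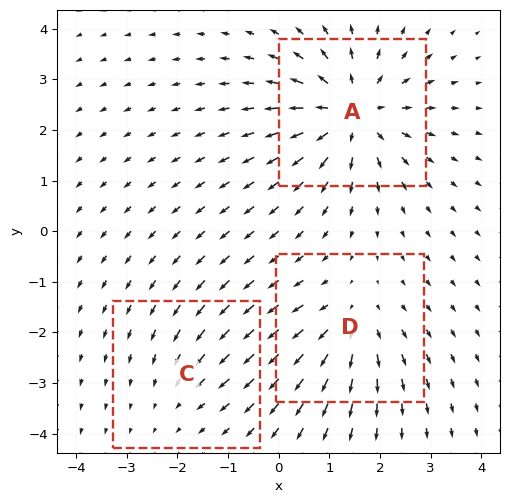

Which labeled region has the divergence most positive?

A

Divergence at each region's feature centre — A: about +5, C: about -2, D: about +3. Region A is most positive.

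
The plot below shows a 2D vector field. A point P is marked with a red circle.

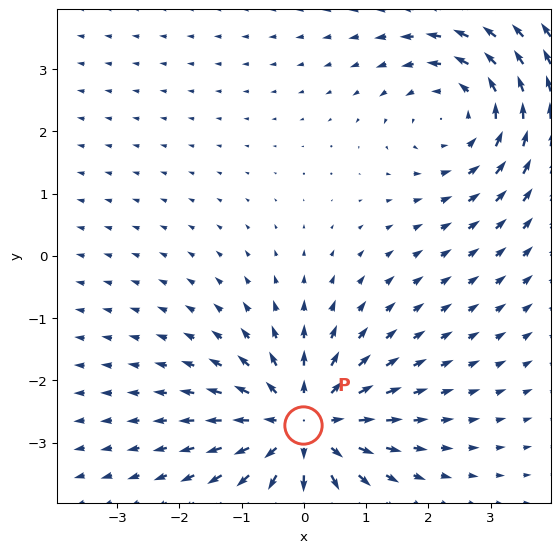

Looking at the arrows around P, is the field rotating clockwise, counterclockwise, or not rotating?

Near P at (-0.0, -2.7) the arrows show no circulation. The curl there is ≈0.

not rotating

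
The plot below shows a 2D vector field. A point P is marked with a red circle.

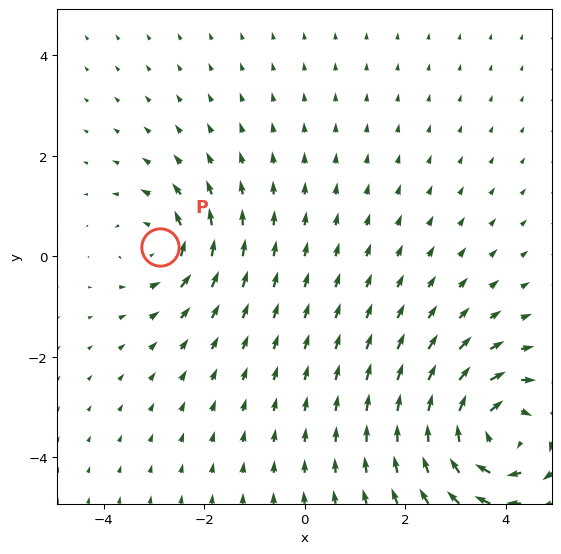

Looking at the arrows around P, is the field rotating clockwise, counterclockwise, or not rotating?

counterclockwise

Near P at (-2.9, 0.2) the arrows circulate counterclockwise. The curl (z-component) there is about +4; positive curl means counterclockwise rotation.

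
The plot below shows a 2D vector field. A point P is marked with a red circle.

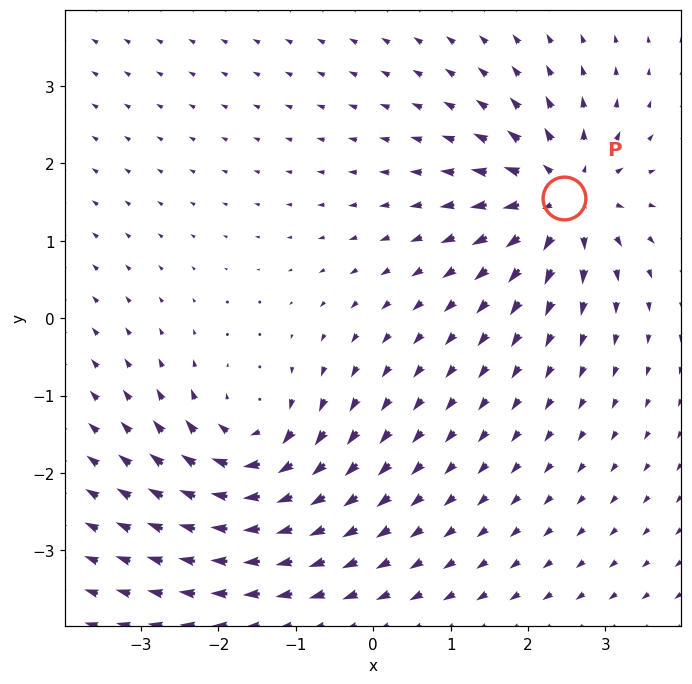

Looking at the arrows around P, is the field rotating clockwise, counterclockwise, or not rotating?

Near P at (2.5, 1.6) the arrows show no circulation. The curl there is ≈0.

not rotating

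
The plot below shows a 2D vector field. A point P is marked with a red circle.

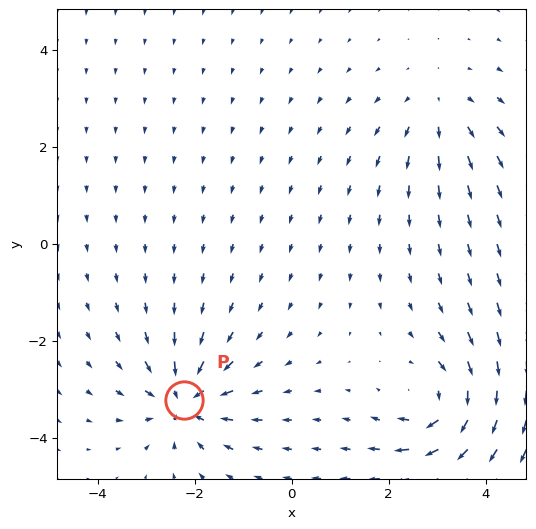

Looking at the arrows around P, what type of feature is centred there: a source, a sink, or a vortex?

At P (-2.2, -3.2) the arrows converge inward. Divergence about -6, curl ≈0 — negative divergence with near-zero curl is a sink.

sink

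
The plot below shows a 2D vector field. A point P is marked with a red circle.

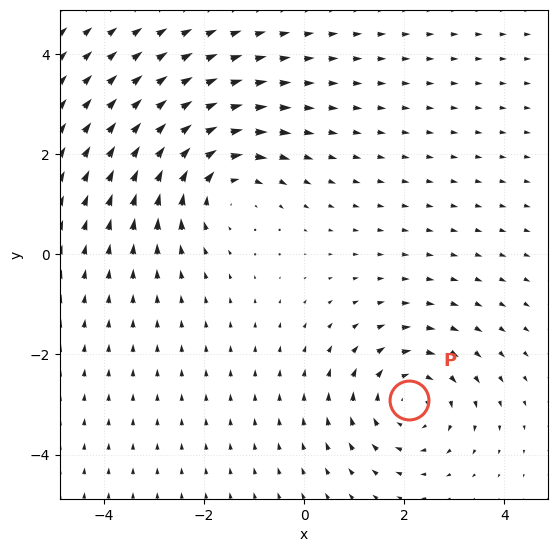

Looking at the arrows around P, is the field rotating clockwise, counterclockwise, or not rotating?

Near P at (2.1, -2.9) the arrows circulate clockwise. The curl (z-component) there is about -4; negative curl means clockwise rotation.

clockwise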